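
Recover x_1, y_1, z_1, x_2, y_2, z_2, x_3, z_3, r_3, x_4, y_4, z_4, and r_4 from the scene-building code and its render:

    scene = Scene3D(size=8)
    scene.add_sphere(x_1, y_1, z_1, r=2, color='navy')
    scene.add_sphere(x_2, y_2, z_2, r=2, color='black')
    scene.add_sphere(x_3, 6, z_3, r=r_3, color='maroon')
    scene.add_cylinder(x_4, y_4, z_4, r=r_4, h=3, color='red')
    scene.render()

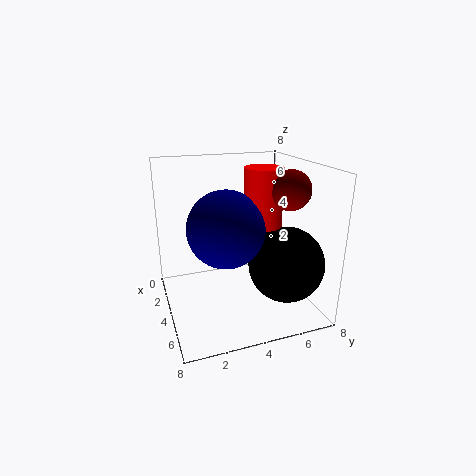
x_1 = 5, y_1 = 3, z_1 = 5, x_2 = 6, y_2 = 6, z_2 = 3, x_3 = 6, z_3 = 7, r_3 = 1, x_4 = 5, y_4 = 5, z_4 = 5, r_4 = 1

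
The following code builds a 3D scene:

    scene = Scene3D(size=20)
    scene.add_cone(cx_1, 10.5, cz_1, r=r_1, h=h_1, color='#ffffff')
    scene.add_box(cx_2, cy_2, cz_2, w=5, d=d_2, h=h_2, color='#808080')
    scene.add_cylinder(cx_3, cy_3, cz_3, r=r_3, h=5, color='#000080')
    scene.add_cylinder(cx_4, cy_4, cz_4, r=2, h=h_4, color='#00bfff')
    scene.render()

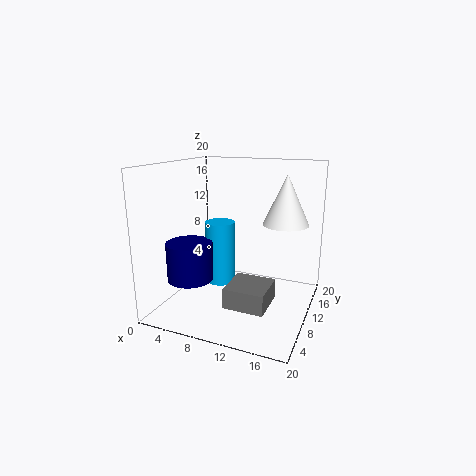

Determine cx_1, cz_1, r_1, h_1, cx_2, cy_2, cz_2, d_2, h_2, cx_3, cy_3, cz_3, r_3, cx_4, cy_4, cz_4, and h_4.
cx_1 = 16.5
cz_1 = 12.5
r_1 = 3
h_1 = 6.5
cx_2 = 11.5
cy_2 = 1.5
cz_2 = 4
d_2 = 5
h_2 = 2.5
cx_3 = 5.5
cy_3 = 4.5
cz_3 = 5.5
r_3 = 3
cx_4 = 8
cy_4 = 8.5
cz_4 = 4
h_4 = 8.5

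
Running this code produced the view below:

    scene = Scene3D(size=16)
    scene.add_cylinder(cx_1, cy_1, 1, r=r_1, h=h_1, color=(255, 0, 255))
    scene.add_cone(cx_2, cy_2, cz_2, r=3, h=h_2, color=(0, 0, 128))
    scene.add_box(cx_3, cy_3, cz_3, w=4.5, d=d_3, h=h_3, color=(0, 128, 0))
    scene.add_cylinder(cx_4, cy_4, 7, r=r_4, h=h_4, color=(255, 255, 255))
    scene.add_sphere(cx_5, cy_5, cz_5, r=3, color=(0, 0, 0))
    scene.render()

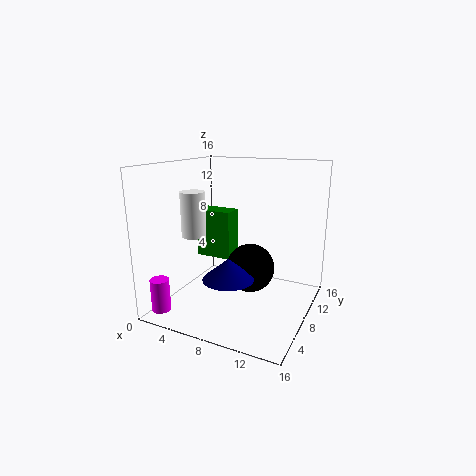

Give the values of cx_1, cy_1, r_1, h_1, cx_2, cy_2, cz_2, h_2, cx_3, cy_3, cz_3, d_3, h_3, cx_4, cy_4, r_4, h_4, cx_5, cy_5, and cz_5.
cx_1 = 2, cy_1 = 1.5, r_1 = 1, h_1 = 3.5, cx_2 = 7, cy_2 = 7.5, cz_2 = 3, h_2 = 2.5, cx_3 = 1, cy_3 = 10.5, cz_3 = 4, d_3 = 2.5, h_3 = 6, cx_4 = 1.5, cy_4 = 9, r_4 = 1.5, h_4 = 5.5, cx_5 = 8, cy_5 = 11.5, cz_5 = 3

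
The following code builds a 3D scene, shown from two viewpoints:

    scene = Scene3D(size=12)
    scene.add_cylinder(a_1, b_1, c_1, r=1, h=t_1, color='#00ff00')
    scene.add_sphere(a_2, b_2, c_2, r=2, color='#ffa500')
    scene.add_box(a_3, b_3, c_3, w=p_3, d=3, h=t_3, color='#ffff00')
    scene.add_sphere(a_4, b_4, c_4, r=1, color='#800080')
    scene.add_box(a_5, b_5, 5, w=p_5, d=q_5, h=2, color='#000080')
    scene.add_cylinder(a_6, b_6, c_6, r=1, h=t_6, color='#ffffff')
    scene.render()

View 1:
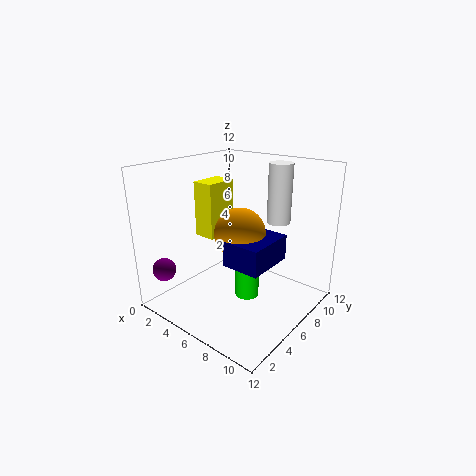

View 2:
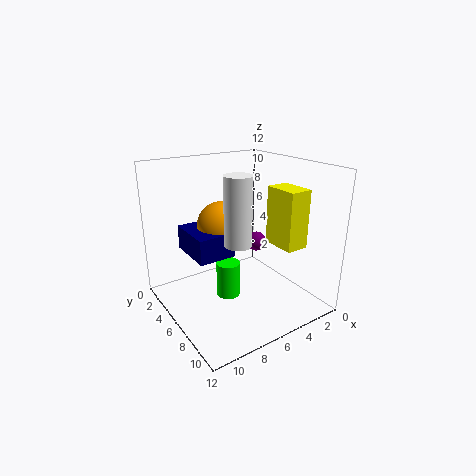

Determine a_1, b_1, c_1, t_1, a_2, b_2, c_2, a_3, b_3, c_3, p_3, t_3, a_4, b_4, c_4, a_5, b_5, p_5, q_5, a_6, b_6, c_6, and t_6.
a_1 = 7, b_1 = 6, c_1 = 1, t_1 = 3, a_2 = 7, b_2 = 5, c_2 = 7, a_3 = 1, b_3 = 6, c_3 = 5, p_3 = 2, t_3 = 5, a_4 = 1, b_4 = 2, c_4 = 3, a_5 = 7, b_5 = 3, p_5 = 3, q_5 = 4, a_6 = 8, b_6 = 9, c_6 = 7, t_6 = 5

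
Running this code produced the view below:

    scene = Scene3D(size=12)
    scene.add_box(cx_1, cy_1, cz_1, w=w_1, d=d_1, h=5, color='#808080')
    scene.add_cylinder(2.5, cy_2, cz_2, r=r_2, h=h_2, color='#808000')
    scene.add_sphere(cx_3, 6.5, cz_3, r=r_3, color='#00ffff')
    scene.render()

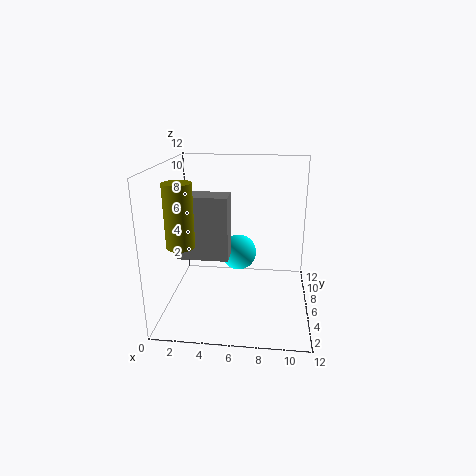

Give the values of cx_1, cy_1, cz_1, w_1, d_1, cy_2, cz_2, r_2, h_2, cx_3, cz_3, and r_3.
cx_1 = 1.5, cy_1 = 3.5, cz_1 = 5, w_1 = 4, d_1 = 2, cy_2 = 1.5, cz_2 = 7, r_2 = 1, h_2 = 4.5, cx_3 = 6, cz_3 = 4.5, r_3 = 1.5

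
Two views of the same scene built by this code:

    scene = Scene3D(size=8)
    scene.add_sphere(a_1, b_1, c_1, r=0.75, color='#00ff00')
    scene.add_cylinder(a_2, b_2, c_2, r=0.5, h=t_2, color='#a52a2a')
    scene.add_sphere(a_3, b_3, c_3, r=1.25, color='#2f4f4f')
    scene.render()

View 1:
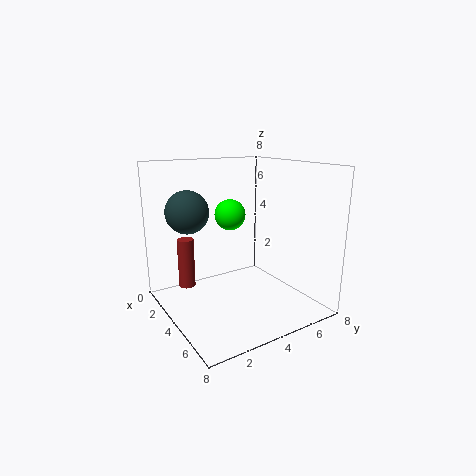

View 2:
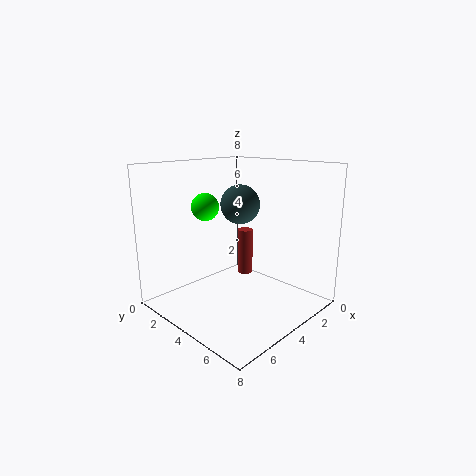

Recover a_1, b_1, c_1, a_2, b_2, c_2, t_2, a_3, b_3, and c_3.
a_1 = 5.25; b_1 = 2.75; c_1 = 5.75; a_2 = 1.25; b_2 = 2; c_2 = 0.5; t_2 = 3; a_3 = 1.75; b_3 = 2; c_3 = 5.25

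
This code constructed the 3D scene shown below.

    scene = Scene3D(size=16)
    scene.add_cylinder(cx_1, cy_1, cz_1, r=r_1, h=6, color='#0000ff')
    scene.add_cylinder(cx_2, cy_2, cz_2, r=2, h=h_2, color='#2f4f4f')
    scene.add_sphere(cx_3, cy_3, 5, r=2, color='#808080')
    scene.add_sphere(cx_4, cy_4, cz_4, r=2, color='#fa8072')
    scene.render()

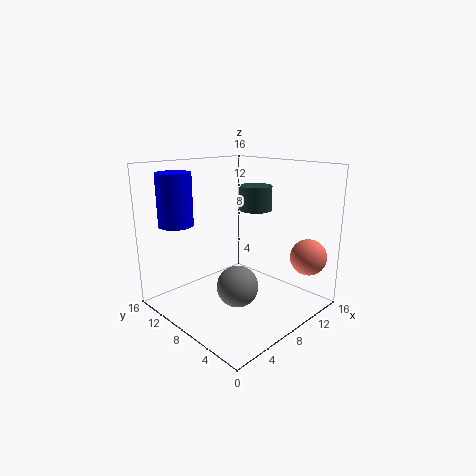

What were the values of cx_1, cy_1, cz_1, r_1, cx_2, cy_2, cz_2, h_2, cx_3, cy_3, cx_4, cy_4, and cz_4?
cx_1 = 4, cy_1 = 14, cz_1 = 9, r_1 = 2, cx_2 = 13, cy_2 = 10, cz_2 = 10, h_2 = 3, cx_3 = 4, cy_3 = 4, cx_4 = 13, cy_4 = 2, cz_4 = 6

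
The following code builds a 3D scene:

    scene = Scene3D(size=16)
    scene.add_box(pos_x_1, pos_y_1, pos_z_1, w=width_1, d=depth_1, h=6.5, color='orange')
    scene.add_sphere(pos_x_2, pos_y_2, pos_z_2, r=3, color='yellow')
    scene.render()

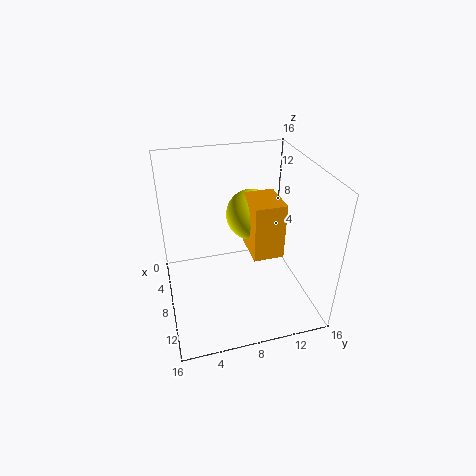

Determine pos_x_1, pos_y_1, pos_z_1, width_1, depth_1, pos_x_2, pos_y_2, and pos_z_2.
pos_x_1 = 5, pos_y_1 = 9.5, pos_z_1 = 5.5, width_1 = 4.5, depth_1 = 3.5, pos_x_2 = 5, pos_y_2 = 10.5, pos_z_2 = 9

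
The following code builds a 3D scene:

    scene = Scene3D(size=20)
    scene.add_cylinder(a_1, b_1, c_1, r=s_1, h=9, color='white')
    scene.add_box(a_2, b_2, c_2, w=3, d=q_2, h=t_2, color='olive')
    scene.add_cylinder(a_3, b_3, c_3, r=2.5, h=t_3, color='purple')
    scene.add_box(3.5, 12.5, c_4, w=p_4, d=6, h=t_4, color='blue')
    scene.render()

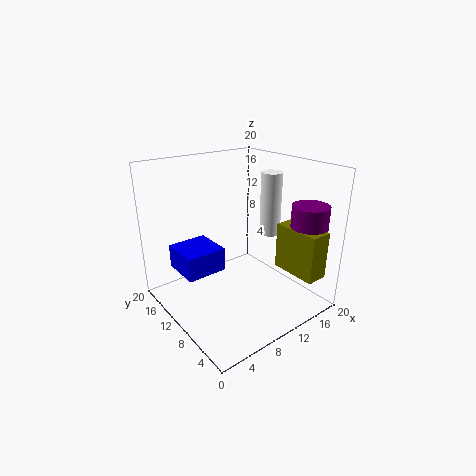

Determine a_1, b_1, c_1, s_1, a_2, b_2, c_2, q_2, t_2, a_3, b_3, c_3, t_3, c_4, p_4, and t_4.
a_1 = 15.5; b_1 = 9.5; c_1 = 9.5; s_1 = 1.5; a_2 = 14.5; b_2 = 0.5; c_2 = 5.5; q_2 = 6.5; t_2 = 6.5; a_3 = 17; b_3 = 3.5; c_3 = 6.5; t_3 = 8.5; c_4 = 4; p_4 = 6; t_4 = 3.5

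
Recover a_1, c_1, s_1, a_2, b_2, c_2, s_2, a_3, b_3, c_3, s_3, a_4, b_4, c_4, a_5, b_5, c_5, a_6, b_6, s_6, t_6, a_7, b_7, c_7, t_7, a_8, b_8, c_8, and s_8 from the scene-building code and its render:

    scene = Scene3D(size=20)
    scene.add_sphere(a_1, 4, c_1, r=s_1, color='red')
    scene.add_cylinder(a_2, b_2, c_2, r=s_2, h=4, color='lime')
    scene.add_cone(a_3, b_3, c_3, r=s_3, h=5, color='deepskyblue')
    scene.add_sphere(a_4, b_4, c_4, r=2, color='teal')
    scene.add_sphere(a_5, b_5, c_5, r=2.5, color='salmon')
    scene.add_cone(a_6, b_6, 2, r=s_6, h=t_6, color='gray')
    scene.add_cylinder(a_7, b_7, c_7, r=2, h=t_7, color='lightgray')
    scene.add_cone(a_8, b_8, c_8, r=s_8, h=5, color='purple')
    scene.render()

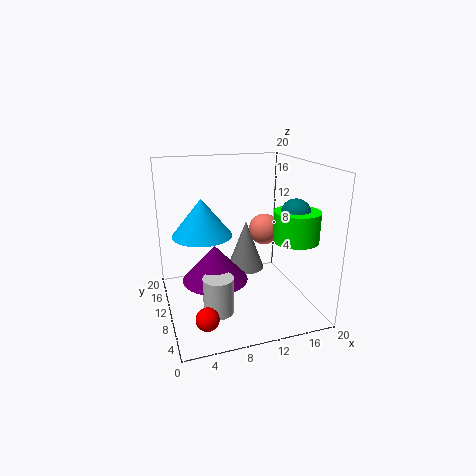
a_1 = 4; c_1 = 2; s_1 = 1.5; a_2 = 16.5; b_2 = 5.5; c_2 = 10.5; s_2 = 3; a_3 = 5; b_3 = 10; c_3 = 11; s_3 = 4; a_4 = 16.5; b_4 = 6; c_4 = 14; a_5 = 16.5; b_5 = 16; c_5 = 8.5; a_6 = 13.5; b_6 = 16.5; s_6 = 3; t_6 = 8; a_7 = 6; b_7 = 6; c_7 = 1.5; t_7 = 5; a_8 = 6.5; b_8 = 9.5; c_8 = 4.5; s_8 = 4.5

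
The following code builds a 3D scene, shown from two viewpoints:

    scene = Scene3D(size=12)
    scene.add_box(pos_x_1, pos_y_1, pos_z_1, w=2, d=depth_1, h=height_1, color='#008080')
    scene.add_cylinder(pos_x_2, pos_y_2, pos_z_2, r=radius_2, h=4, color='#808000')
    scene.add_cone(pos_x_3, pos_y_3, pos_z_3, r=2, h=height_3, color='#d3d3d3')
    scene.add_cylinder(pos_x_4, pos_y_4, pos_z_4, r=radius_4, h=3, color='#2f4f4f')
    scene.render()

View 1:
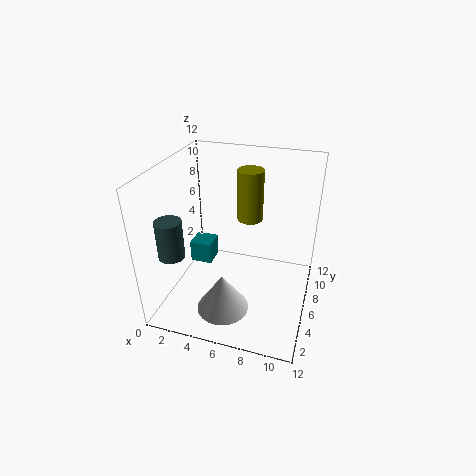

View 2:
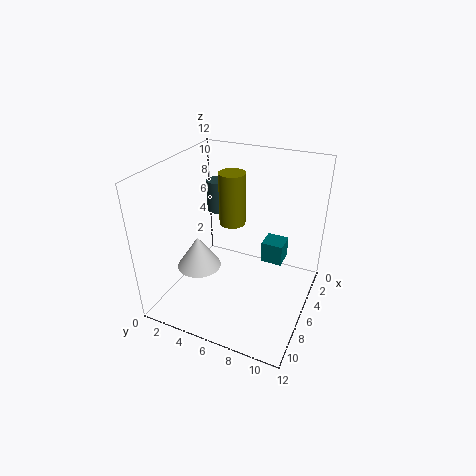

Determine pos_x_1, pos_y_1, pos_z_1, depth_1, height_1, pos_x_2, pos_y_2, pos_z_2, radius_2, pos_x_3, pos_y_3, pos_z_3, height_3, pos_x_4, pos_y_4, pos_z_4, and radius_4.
pos_x_1 = 1, pos_y_1 = 7, pos_z_1 = 2, depth_1 = 2, height_1 = 2, pos_x_2 = 7, pos_y_2 = 6, pos_z_2 = 8, radius_2 = 1, pos_x_3 = 6, pos_y_3 = 2, pos_z_3 = 2, height_3 = 3, pos_x_4 = 2, pos_y_4 = 2, pos_z_4 = 6, radius_4 = 1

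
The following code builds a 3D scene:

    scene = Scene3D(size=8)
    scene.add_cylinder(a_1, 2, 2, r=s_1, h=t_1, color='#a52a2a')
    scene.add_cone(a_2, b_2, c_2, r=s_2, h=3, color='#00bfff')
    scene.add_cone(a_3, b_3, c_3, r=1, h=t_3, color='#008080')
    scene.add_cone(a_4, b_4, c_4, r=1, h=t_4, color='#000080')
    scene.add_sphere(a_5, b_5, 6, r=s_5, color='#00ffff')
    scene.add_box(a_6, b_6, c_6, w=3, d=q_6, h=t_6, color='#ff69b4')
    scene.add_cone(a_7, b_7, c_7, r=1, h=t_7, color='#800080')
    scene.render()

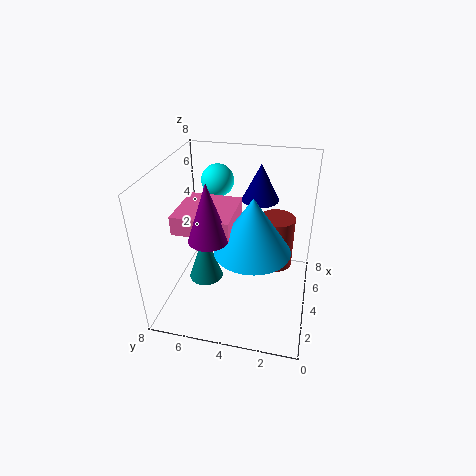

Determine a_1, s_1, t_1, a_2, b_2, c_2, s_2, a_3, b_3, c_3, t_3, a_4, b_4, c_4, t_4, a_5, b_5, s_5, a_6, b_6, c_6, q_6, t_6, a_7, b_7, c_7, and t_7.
a_1 = 5
s_1 = 1
t_1 = 3
a_2 = 3
b_2 = 3
c_2 = 4
s_2 = 2
a_3 = 4
b_3 = 6
c_3 = 1
t_3 = 3
a_4 = 5
b_4 = 3
c_4 = 6
t_4 = 2
a_5 = 7
b_5 = 6
s_5 = 1
a_6 = 2
b_6 = 4
c_6 = 5
q_6 = 3
t_6 = 1
a_7 = 2
b_7 = 5
c_7 = 5
t_7 = 3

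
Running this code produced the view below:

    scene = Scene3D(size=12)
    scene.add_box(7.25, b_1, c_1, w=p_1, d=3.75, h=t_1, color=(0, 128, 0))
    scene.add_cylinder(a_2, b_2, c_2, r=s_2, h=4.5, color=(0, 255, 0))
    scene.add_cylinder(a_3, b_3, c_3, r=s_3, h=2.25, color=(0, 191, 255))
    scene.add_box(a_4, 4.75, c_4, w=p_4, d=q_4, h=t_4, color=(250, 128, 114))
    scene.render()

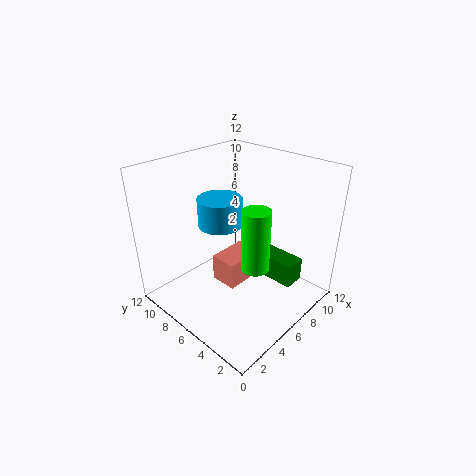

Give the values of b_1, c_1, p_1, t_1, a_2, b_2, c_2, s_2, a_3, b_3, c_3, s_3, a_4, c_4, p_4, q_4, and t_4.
b_1 = 1.5; c_1 = 2.5; p_1 = 1.75; t_1 = 2; a_2 = 3.75; b_2 = 2.25; c_2 = 6; s_2 = 1; a_3 = 4.75; b_3 = 6.75; c_3 = 7.5; s_3 = 1.75; a_4 = 4; c_4 = 2.5; p_4 = 3.25; q_4 = 2.25; t_4 = 2.25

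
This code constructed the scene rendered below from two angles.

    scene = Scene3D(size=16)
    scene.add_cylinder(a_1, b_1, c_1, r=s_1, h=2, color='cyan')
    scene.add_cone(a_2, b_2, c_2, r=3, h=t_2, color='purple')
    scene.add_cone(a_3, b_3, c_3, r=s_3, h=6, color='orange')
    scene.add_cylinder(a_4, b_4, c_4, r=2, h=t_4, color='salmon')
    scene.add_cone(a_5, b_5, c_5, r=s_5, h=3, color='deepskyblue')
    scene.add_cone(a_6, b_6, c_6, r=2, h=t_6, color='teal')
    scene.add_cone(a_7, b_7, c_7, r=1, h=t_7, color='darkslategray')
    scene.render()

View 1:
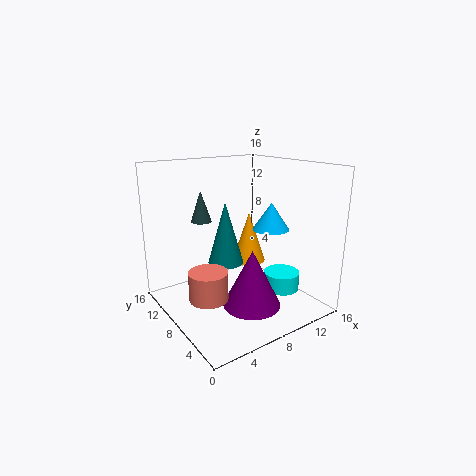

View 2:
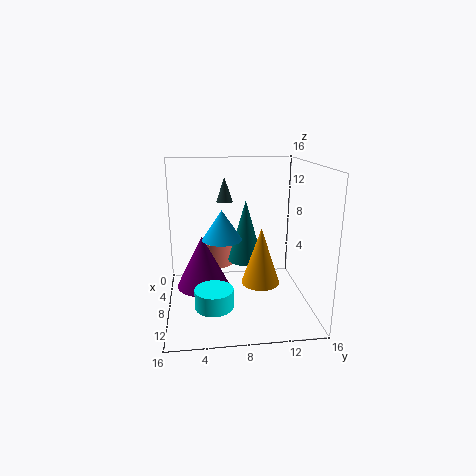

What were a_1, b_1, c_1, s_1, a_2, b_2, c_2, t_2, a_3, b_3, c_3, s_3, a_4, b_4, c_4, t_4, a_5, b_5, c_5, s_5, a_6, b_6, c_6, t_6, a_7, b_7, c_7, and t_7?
a_1 = 12
b_1 = 5
c_1 = 2
s_1 = 2
a_2 = 7
b_2 = 4
c_2 = 2
t_2 = 6
a_3 = 11
b_3 = 10
c_3 = 4
s_3 = 2
a_4 = 3
b_4 = 6
c_4 = 3
t_4 = 3
a_5 = 11
b_5 = 6
c_5 = 9
s_5 = 2
a_6 = 7
b_6 = 9
c_6 = 5
t_6 = 7
a_7 = 3
b_7 = 7
c_7 = 11
t_7 = 3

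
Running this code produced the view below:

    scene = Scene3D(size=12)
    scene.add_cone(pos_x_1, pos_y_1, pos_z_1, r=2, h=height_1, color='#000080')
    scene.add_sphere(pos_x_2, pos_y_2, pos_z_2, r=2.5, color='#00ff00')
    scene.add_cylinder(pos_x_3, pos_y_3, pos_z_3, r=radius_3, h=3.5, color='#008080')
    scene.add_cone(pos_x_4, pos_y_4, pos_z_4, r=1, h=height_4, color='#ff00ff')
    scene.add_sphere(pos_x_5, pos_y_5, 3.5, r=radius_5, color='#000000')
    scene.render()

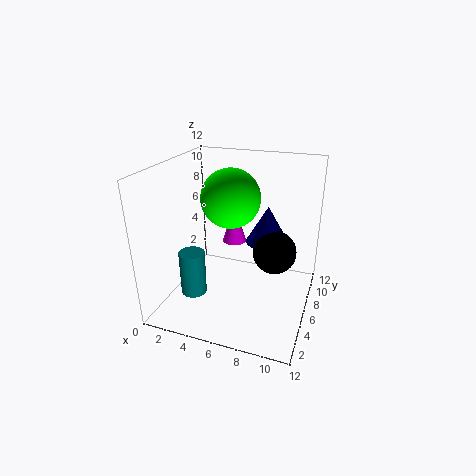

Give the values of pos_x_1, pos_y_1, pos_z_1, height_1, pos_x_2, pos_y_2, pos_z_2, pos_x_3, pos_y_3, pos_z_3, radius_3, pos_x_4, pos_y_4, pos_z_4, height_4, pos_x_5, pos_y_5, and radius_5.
pos_x_1 = 7.5; pos_y_1 = 10; pos_z_1 = 4; height_1 = 3.5; pos_x_2 = 5; pos_y_2 = 7; pos_z_2 = 9; pos_x_3 = 3.5; pos_y_3 = 2.5; pos_z_3 = 2.5; radius_3 = 1; pos_x_4 = 5.5; pos_y_4 = 6.5; pos_z_4 = 5.5; height_4 = 3; pos_x_5 = 8.5; pos_y_5 = 9; radius_5 = 2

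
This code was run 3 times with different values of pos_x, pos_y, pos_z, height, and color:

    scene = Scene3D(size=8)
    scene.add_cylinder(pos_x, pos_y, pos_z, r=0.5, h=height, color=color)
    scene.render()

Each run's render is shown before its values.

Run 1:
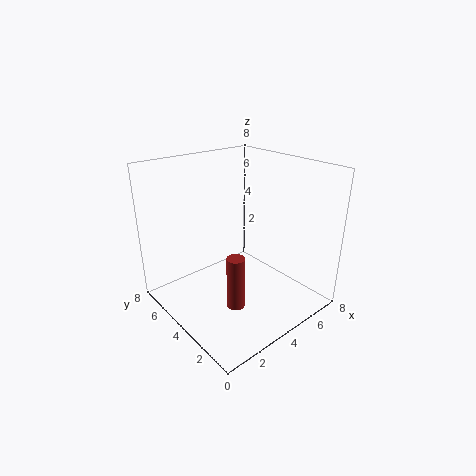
pos_x = 3, pos_y = 3, pos_z = 0.5, height = 3, color = 'brown'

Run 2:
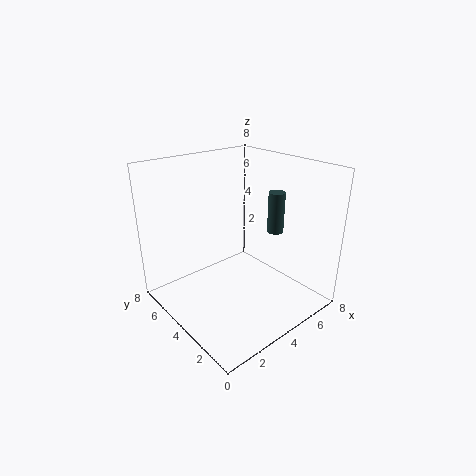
pos_x = 7, pos_y = 4, pos_z = 3.5, height = 2.5, color = 'darkslategray'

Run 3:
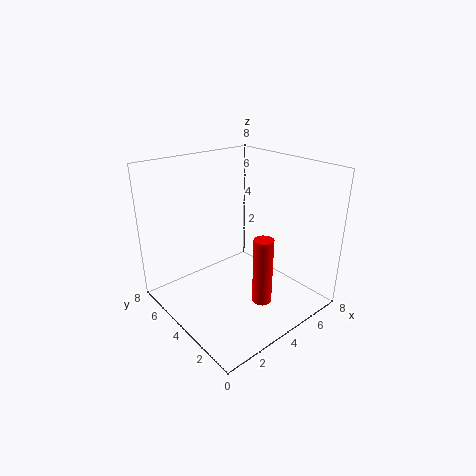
pos_x = 3.5, pos_y = 1.5, pos_z = 1.5, height = 3.5, color = 'red'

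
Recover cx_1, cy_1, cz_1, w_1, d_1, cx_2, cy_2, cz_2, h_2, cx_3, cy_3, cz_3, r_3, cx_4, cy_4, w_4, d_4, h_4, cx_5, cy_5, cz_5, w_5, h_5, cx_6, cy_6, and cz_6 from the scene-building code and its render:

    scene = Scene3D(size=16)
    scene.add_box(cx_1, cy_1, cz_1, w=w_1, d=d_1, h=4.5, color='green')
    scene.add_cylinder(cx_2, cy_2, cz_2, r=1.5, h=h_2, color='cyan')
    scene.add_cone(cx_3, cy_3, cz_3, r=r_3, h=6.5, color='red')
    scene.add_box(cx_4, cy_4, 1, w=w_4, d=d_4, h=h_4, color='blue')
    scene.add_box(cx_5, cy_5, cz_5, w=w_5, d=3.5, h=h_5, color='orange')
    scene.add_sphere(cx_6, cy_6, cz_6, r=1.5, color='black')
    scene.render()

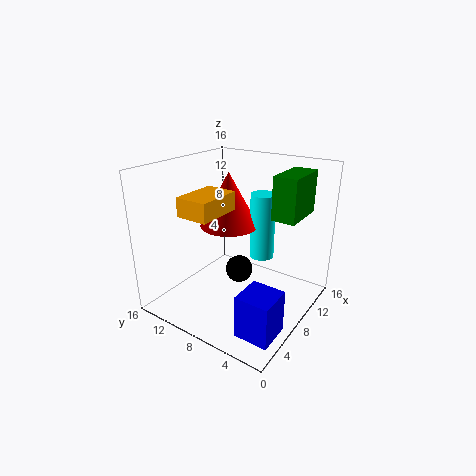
cx_1 = 8; cy_1 = 1.5; cz_1 = 11; w_1 = 5; d_1 = 2.5; cx_2 = 12.5; cy_2 = 7.5; cz_2 = 4; h_2 = 8; cx_3 = 10.5; cy_3 = 11; cz_3 = 8; r_3 = 3.5; cx_4 = 1.5; cy_4 = 0.5; w_4 = 3.5; d_4 = 3.5; h_4 = 4.5; cx_5 = 2.5; cy_5 = 8; cz_5 = 11.5; w_5 = 5; h_5 = 2; cx_6 = 7.5; cy_6 = 7.5; cz_6 = 4.5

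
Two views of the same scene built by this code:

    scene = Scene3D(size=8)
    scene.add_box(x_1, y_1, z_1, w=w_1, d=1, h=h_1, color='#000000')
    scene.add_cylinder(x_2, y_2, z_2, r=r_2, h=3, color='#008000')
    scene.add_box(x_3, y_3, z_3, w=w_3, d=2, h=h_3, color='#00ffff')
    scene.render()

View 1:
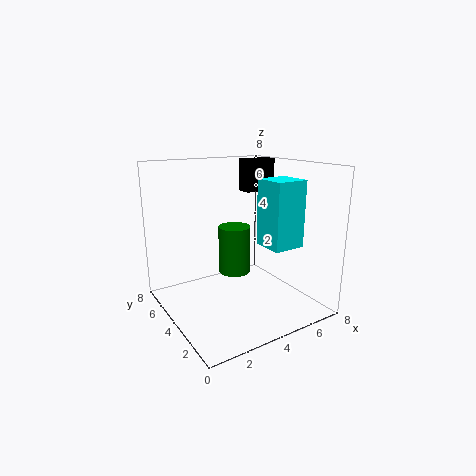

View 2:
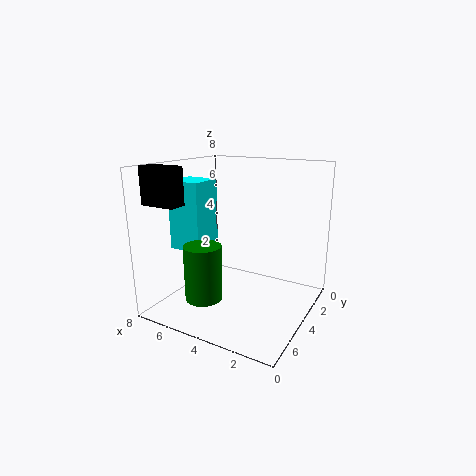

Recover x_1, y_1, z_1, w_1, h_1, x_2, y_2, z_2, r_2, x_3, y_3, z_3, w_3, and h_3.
x_1 = 6; y_1 = 6; z_1 = 6; w_1 = 2; h_1 = 2; x_2 = 5; y_2 = 6; z_2 = 1; r_2 = 1; x_3 = 6; y_3 = 3; z_3 = 3; w_3 = 2; h_3 = 4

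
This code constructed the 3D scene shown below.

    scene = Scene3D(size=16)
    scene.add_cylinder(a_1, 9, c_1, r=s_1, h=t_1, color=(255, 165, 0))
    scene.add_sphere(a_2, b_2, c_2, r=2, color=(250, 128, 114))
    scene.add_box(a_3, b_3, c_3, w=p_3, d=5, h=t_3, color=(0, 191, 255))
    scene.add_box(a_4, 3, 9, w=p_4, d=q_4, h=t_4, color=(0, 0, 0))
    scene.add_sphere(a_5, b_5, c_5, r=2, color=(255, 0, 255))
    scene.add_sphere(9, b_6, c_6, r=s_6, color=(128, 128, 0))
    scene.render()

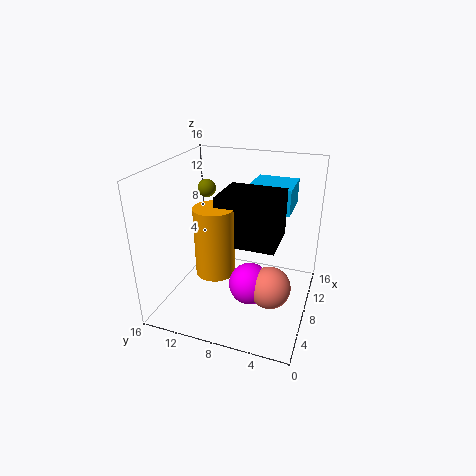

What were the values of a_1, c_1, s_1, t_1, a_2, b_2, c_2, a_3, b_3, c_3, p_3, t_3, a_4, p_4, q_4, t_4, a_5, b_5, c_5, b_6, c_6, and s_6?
a_1 = 4; c_1 = 6; s_1 = 2; t_1 = 7; a_2 = 3; b_2 = 3; c_2 = 6; a_3 = 11; b_3 = 3; c_3 = 10; p_3 = 5; t_3 = 3; a_4 = 4; p_4 = 5; q_4 = 6; t_4 = 5; a_5 = 3; b_5 = 5; c_5 = 6; b_6 = 12; c_6 = 13; s_6 = 1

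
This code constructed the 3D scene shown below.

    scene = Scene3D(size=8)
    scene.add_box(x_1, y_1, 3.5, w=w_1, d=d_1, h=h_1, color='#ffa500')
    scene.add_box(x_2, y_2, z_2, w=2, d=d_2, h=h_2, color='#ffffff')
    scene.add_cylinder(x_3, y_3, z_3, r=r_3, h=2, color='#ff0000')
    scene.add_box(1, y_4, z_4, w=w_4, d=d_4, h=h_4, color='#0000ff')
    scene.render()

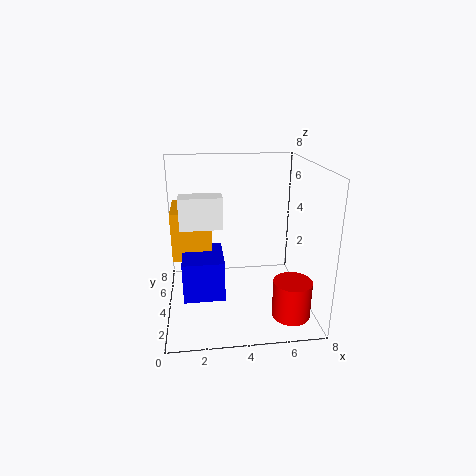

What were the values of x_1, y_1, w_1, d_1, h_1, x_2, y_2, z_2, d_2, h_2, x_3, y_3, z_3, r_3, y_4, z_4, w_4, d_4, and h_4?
x_1 = 0.5
y_1 = 2.5
w_1 = 2
d_1 = 2.5
h_1 = 2.5
x_2 = 1
y_2 = 1.5
z_2 = 5.5
d_2 = 1
h_2 = 1.5
x_3 = 6.5
y_3 = 1.5
z_3 = 0.5
r_3 = 1
y_4 = 1
z_4 = 2
w_4 = 2
d_4 = 2.5
h_4 = 2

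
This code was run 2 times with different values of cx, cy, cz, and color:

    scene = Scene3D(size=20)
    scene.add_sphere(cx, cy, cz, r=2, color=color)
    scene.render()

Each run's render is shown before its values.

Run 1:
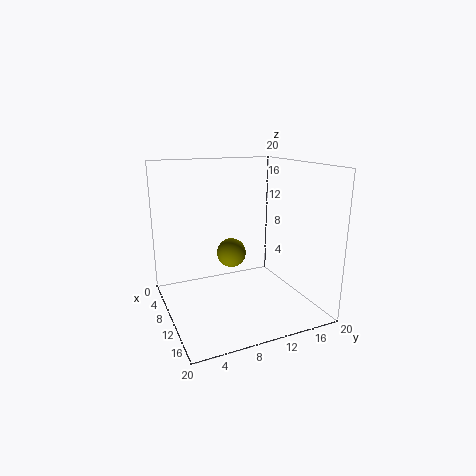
cx = 10, cy = 9, cz = 8, color = 'olive'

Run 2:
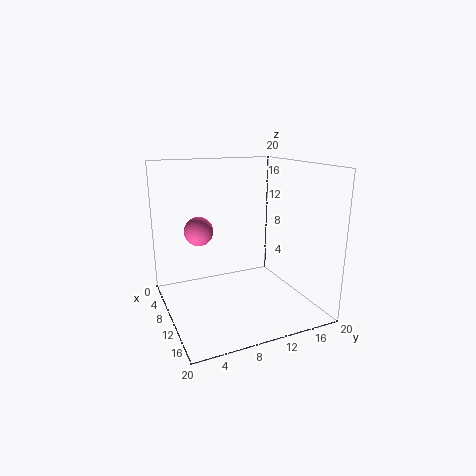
cx = 8, cy = 5, cz = 11, color = 'hotpink'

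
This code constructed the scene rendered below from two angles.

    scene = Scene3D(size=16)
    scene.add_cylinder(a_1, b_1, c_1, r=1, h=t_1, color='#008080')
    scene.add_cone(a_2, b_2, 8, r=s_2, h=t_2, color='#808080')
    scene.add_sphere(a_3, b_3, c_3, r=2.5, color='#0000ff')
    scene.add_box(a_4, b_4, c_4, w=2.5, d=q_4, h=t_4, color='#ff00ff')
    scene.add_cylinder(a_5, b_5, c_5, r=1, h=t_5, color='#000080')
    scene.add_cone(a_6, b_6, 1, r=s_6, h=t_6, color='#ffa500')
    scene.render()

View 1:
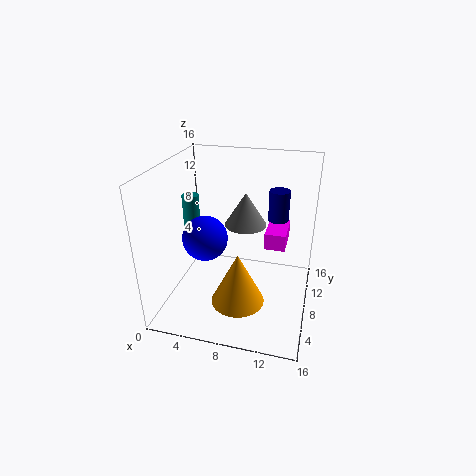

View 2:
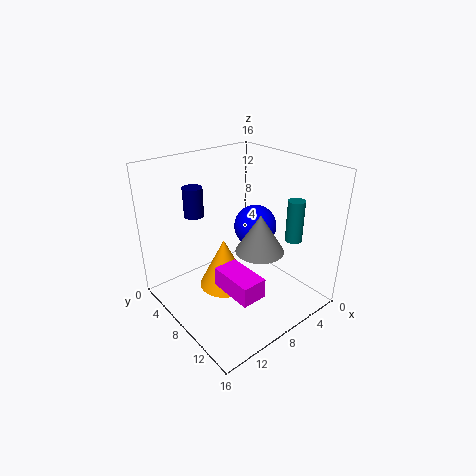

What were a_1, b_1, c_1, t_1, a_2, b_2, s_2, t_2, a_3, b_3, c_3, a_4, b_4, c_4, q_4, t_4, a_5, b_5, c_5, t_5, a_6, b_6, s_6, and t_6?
a_1 = 1.5
b_1 = 10.5
c_1 = 6.5
t_1 = 5
a_2 = 8
b_2 = 11.5
s_2 = 2.5
t_2 = 4
a_3 = 4.5
b_3 = 7
c_3 = 8
a_4 = 10.5
b_4 = 10.5
c_4 = 5.5
q_4 = 4.5
t_4 = 2
a_5 = 12.5
b_5 = 6.5
c_5 = 11.5
t_5 = 3
a_6 = 8.5
b_6 = 6
s_6 = 3
t_6 = 6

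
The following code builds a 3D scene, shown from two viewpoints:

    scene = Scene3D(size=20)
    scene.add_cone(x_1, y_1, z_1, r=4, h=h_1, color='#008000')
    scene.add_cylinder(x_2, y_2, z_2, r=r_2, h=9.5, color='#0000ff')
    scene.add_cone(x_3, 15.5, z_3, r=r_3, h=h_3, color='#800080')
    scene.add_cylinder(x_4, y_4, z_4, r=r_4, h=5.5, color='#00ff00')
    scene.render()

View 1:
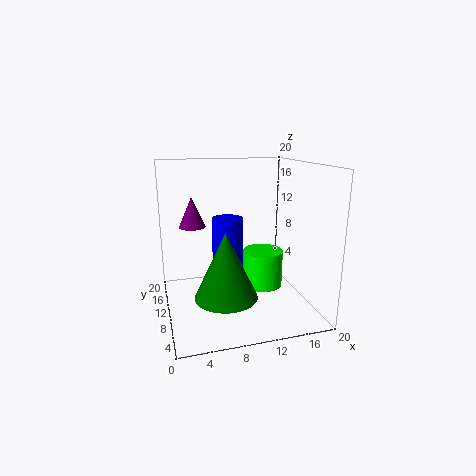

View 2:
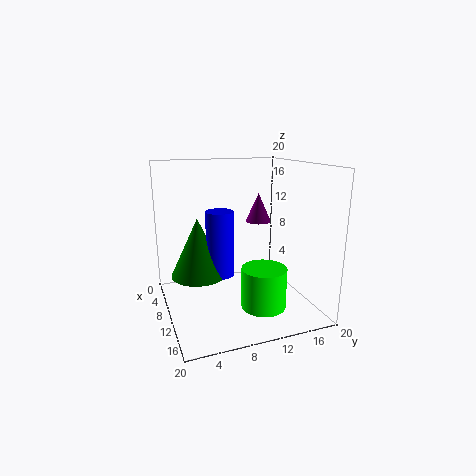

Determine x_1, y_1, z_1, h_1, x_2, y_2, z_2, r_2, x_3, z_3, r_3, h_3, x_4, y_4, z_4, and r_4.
x_1 = 7
y_1 = 5
z_1 = 4
h_1 = 8.5
x_2 = 8
y_2 = 8
z_2 = 4
r_2 = 2
x_3 = 4.5
z_3 = 10.5
r_3 = 2
h_3 = 4.5
x_4 = 14.5
y_4 = 12
z_4 = 1.5
r_4 = 3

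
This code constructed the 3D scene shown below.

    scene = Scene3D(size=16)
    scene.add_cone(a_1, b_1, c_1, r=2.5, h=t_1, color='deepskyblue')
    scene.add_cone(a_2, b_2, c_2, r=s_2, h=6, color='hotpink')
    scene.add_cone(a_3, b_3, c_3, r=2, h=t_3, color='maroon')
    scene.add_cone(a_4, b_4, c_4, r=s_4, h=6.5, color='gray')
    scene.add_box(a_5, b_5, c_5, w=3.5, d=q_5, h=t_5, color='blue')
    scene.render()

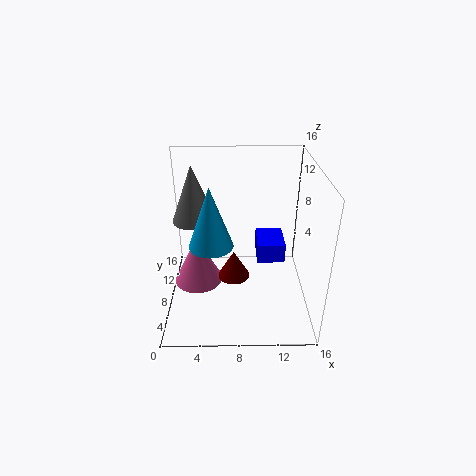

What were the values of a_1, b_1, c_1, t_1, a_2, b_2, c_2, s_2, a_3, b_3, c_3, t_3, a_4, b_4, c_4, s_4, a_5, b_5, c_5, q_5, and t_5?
a_1 = 5
b_1 = 8
c_1 = 7
t_1 = 7
a_2 = 3
b_2 = 10.5
c_2 = 0.5
s_2 = 3
a_3 = 7.5
b_3 = 10.5
c_3 = 1
t_3 = 3.5
a_4 = 3
b_4 = 10.5
c_4 = 9
s_4 = 2.5
a_5 = 10.5
b_5 = 11
c_5 = 2.5
q_5 = 4.5
t_5 = 2.5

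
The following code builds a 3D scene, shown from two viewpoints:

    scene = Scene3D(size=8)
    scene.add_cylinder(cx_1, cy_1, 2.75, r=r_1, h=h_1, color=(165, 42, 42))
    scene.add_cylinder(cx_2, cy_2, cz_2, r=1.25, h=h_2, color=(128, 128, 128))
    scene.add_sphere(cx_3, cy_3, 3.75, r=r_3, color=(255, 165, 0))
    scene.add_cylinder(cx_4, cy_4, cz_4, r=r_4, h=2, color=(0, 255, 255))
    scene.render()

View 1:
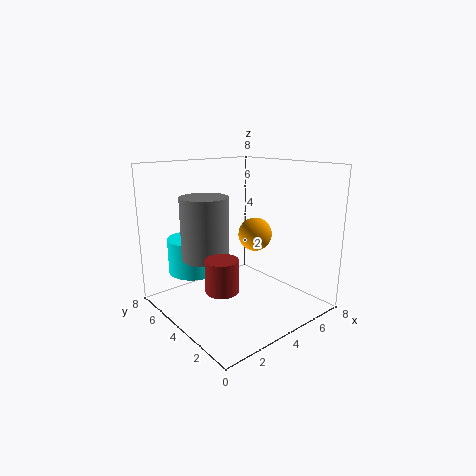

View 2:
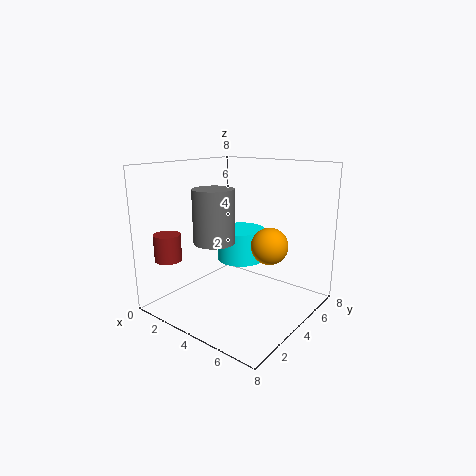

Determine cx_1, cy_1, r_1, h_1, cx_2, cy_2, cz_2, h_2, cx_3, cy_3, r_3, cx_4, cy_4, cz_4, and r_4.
cx_1 = 1
cy_1 = 1.5
r_1 = 0.75
h_1 = 1.5
cx_2 = 2
cy_2 = 4.25
cz_2 = 3.25
h_2 = 3.25
cx_3 = 5.75
cy_3 = 4.5
r_3 = 1
cx_4 = 2.5
cy_4 = 6.25
cz_4 = 1.75
r_4 = 1.5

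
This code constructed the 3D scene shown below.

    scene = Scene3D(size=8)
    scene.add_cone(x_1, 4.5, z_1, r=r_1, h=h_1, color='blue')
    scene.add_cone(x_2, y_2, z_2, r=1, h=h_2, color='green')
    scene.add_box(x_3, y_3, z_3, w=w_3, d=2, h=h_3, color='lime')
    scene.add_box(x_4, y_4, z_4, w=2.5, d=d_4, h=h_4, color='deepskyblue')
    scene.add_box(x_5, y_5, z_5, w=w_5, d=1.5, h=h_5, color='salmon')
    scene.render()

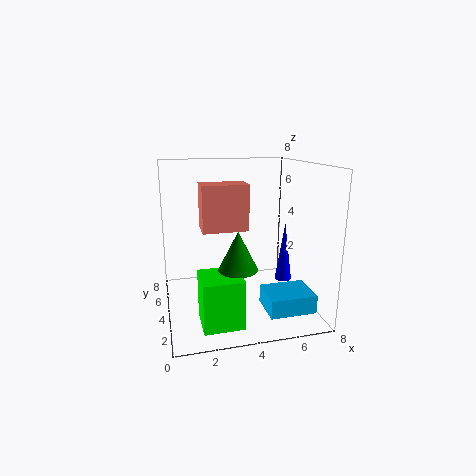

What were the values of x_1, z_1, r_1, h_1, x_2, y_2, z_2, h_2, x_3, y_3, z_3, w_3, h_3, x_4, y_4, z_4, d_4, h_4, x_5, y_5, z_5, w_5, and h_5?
x_1 = 7; z_1 = 1; r_1 = 0.5; h_1 = 3.5; x_2 = 3.5; y_2 = 2; z_2 = 3; h_2 = 2; x_3 = 1.5; y_3 = 0.5; z_3 = 0.5; w_3 = 2; h_3 = 2.5; x_4 = 5; y_4 = 1; z_4 = 0.5; d_4 = 2; h_4 = 1; x_5 = 2; y_5 = 3.5; z_5 = 4.5; w_5 = 2.5; h_5 = 2.5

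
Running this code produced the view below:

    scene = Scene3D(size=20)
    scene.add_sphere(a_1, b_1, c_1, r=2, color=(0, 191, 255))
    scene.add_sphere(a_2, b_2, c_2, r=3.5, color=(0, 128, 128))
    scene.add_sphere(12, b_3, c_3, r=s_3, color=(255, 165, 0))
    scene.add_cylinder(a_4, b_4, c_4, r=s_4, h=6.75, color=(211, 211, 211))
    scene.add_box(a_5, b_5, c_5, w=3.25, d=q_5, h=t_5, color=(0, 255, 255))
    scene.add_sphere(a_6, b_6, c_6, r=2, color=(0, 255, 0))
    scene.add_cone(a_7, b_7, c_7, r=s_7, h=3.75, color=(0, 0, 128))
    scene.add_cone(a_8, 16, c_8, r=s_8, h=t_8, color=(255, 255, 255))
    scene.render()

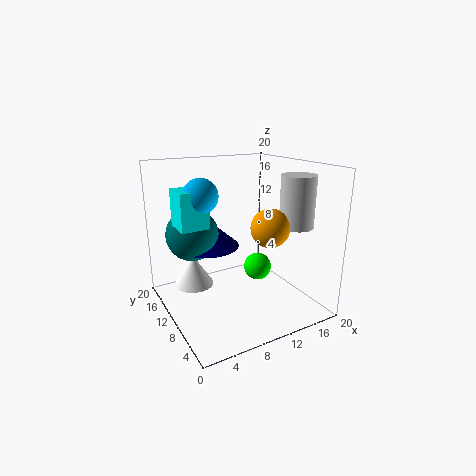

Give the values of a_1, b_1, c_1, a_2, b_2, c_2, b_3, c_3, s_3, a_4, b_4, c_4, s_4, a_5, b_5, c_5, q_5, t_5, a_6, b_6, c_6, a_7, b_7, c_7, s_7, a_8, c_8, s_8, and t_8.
a_1 = 3; b_1 = 6; c_1 = 17.5; a_2 = 4; b_2 = 11.75; c_2 = 11; b_3 = 5.25; c_3 = 12.5; s_3 = 2.5; a_4 = 15.75; b_4 = 4.75; c_4 = 12.25; s_4 = 2.25; a_5 = 0.25; b_5 = 4.75; c_5 = 14; q_5 = 3.5; t_5 = 4.25; a_6 = 13.5; b_6 = 10.25; c_6 = 4.75; a_7 = 6.25; b_7 = 11.75; c_7 = 9; s_7 = 4.25; a_8 = 5.5; c_8 = 1.25; s_8 = 3; t_8 = 4.75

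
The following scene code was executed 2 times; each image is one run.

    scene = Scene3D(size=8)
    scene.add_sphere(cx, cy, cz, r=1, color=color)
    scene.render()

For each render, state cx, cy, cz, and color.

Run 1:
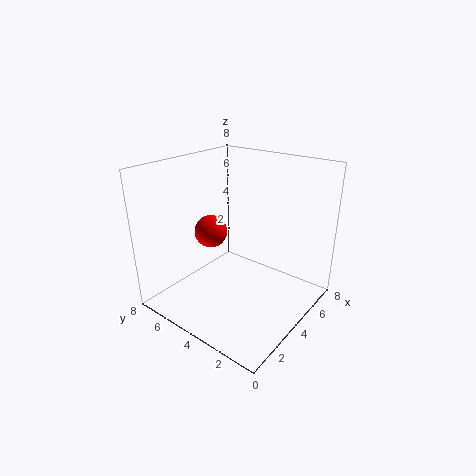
cx = 4.5; cy = 6.5; cz = 3.5; color = 'red'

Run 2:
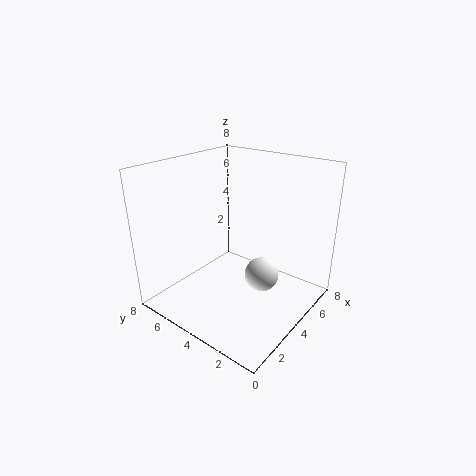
cx = 5; cy = 3; cz = 1.5; color = 'white'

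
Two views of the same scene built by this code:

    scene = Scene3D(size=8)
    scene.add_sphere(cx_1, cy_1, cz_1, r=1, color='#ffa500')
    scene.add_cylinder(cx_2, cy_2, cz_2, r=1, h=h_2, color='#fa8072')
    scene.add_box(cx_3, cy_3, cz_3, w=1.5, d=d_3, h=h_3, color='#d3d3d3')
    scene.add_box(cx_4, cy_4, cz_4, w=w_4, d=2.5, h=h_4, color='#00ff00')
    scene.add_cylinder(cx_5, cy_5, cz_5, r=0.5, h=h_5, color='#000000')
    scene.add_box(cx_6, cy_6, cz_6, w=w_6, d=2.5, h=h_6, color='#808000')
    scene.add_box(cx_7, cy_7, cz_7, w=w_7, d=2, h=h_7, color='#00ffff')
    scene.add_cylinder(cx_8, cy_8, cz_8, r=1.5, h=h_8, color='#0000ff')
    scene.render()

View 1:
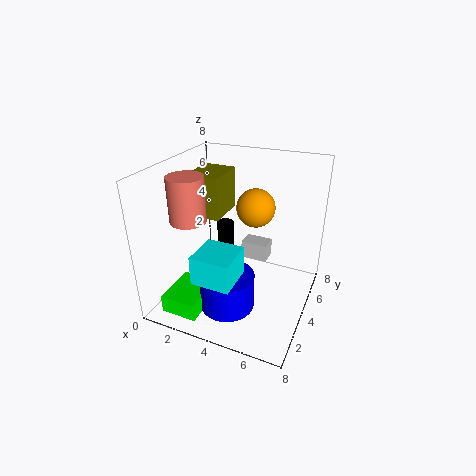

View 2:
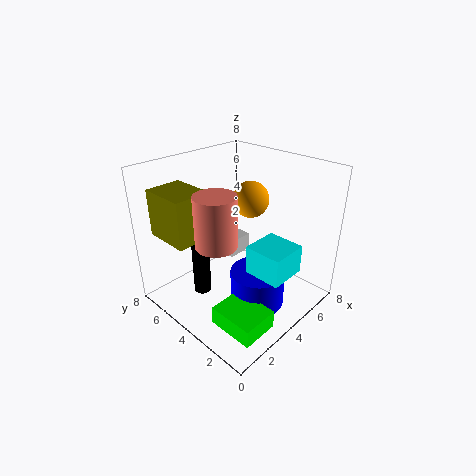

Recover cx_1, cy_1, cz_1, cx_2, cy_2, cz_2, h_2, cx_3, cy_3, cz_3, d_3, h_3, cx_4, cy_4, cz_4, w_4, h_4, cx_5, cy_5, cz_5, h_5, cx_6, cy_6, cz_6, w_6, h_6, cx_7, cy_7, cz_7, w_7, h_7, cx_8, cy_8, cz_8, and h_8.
cx_1 = 5; cy_1 = 4; cz_1 = 6; cx_2 = 1.5; cy_2 = 3; cz_2 = 5; h_2 = 2.5; cx_3 = 4; cy_3 = 4.5; cz_3 = 2.5; d_3 = 1; h_3 = 1; cx_4 = 1; cy_4 = 0.5; cz_4 = 0.5; w_4 = 2; h_4 = 1; cx_5 = 2.5; cy_5 = 5.5; cz_5 = 0.5; h_5 = 3.5; cx_6 = 0.5; cy_6 = 4.5; cz_6 = 4.5; w_6 = 2; h_6 = 2.5; cx_7 = 3; cy_7 = 0.5; cz_7 = 3; w_7 = 2; h_7 = 1.5; cx_8 = 4; cy_8 = 2.5; cz_8 = 0.5; h_8 = 2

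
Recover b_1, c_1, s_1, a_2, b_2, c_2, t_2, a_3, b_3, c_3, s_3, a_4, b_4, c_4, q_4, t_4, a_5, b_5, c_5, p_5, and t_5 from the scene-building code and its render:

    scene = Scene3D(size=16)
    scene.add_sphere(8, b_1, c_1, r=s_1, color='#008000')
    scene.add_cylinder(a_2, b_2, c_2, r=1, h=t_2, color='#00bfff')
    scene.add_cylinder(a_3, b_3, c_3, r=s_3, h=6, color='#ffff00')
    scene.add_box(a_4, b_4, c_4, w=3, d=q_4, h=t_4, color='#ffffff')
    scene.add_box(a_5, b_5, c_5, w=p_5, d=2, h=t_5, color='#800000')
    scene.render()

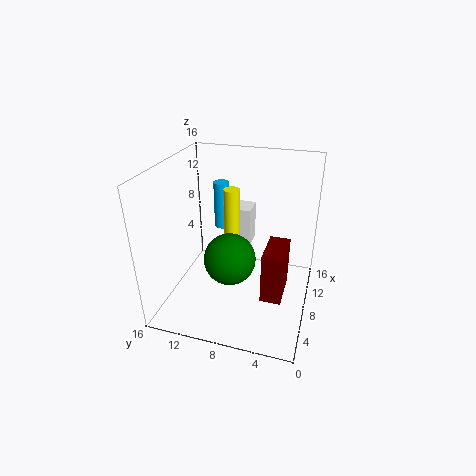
b_1 = 9, c_1 = 5, s_1 = 3, a_2 = 14, b_2 = 12, c_2 = 6, t_2 = 6, a_3 = 12, b_3 = 10, c_3 = 6, s_3 = 1, a_4 = 13, b_4 = 8, c_4 = 4, q_4 = 3, t_4 = 5, a_5 = 2, b_5 = 2, c_5 = 5, p_5 = 4, t_5 = 5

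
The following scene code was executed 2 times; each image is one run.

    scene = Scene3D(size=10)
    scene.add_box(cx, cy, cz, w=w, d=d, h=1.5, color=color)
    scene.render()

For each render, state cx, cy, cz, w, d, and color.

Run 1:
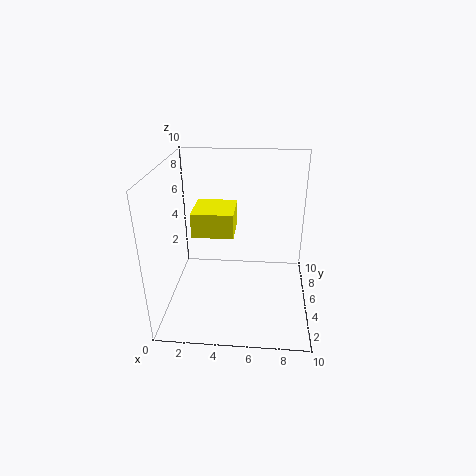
cx = 2.5; cy = 2; cz = 6.5; w = 2.5; d = 2.5; color = 'yellow'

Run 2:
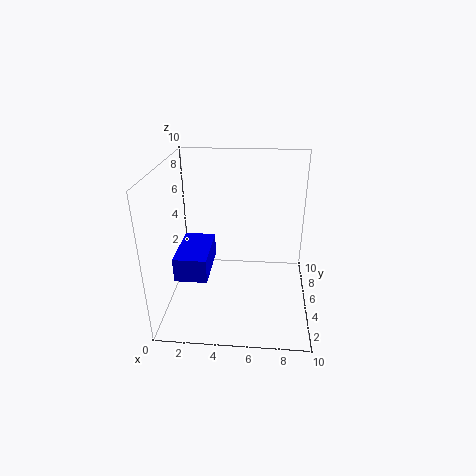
cx = 1.5; cy = 1; cz = 4; w = 2; d = 3.5; color = 'blue'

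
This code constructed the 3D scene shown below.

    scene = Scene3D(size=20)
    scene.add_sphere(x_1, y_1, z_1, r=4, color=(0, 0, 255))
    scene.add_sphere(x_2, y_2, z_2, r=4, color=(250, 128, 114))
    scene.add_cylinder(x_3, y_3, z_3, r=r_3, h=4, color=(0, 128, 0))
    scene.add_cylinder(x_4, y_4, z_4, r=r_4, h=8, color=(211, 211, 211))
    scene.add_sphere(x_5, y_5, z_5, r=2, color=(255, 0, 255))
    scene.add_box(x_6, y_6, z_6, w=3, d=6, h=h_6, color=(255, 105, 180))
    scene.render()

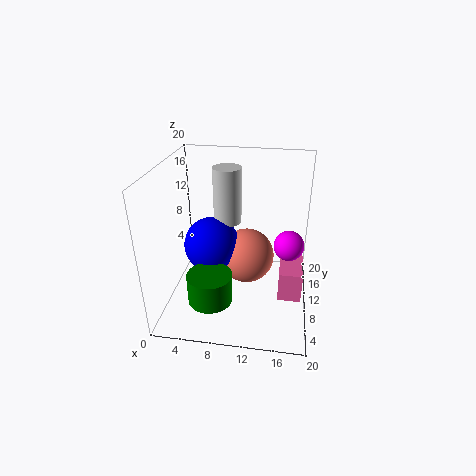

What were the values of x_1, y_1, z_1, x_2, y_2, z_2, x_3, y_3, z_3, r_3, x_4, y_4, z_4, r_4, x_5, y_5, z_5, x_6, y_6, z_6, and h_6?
x_1 = 6
y_1 = 11
z_1 = 8
x_2 = 11
y_2 = 12
z_2 = 6
x_3 = 7
y_3 = 5
z_3 = 3
r_3 = 3
x_4 = 8
y_4 = 13
z_4 = 11
r_4 = 2
x_5 = 17
y_5 = 9
z_5 = 10
x_6 = 16
y_6 = 5
z_6 = 4
h_6 = 4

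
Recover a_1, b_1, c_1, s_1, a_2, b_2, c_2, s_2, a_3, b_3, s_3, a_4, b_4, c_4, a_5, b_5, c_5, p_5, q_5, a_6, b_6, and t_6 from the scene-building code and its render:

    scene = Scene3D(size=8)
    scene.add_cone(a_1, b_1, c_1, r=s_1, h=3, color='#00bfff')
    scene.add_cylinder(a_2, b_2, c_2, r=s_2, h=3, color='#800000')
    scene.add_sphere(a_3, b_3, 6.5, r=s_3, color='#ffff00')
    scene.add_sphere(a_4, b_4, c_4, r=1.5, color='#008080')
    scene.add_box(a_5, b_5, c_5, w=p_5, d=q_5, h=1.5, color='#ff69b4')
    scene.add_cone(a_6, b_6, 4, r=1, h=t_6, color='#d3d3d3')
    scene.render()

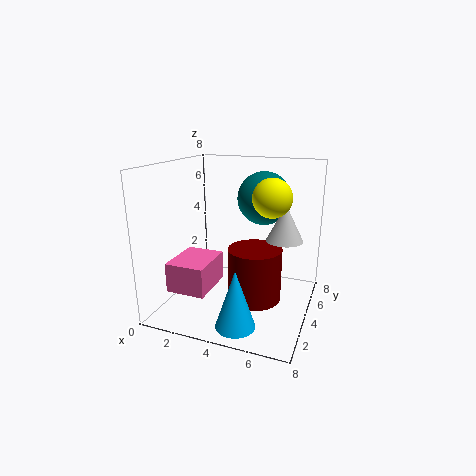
a_1 = 5, b_1 = 1, c_1 = 0.5, s_1 = 1, a_2 = 5, b_2 = 4, c_2 = 0.5, s_2 = 1.5, a_3 = 6, b_3 = 3.5, s_3 = 1, a_4 = 5, b_4 = 5.5, c_4 = 6, a_5 = 1.5, b_5 = 0.5, c_5 = 2, p_5 = 2, q_5 = 2.5, a_6 = 6.5, b_6 = 4.5, t_6 = 2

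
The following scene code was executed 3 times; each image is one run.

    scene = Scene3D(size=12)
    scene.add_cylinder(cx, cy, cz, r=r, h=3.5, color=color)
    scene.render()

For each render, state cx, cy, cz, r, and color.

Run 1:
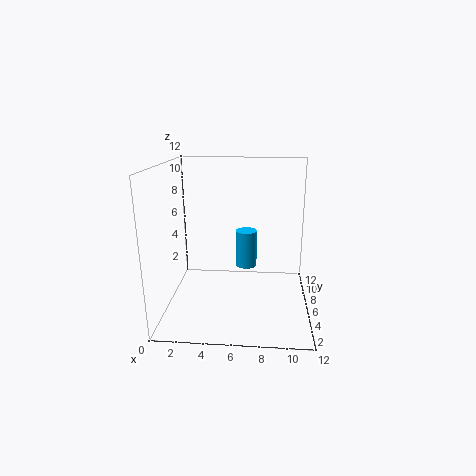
cx = 6.5, cy = 9.5, cz = 2, r = 1, color = 'deepskyblue'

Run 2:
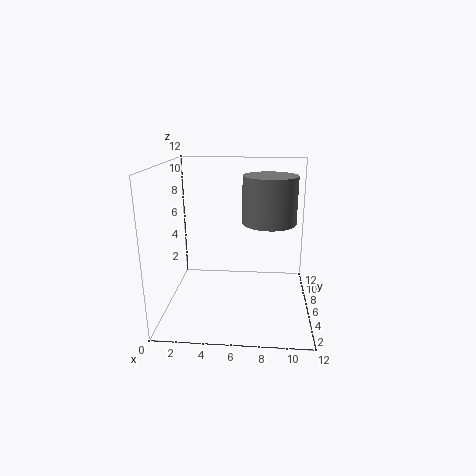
cx = 8.5, cy = 4, cz = 8, r = 2, color = 'gray'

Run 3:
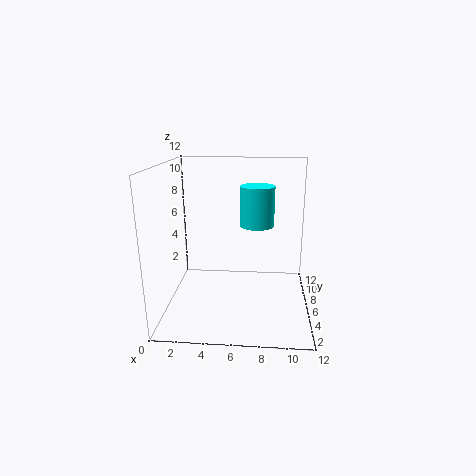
cx = 7.5, cy = 8, cz = 6.5, r = 1.5, color = 'cyan'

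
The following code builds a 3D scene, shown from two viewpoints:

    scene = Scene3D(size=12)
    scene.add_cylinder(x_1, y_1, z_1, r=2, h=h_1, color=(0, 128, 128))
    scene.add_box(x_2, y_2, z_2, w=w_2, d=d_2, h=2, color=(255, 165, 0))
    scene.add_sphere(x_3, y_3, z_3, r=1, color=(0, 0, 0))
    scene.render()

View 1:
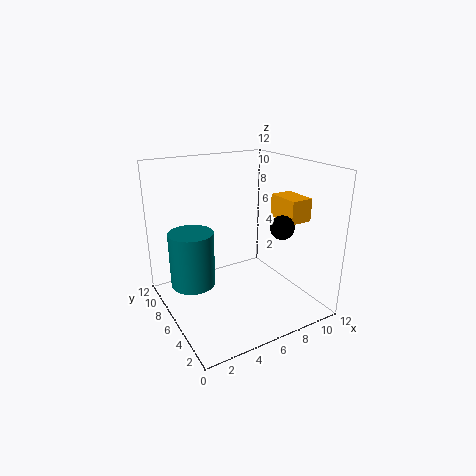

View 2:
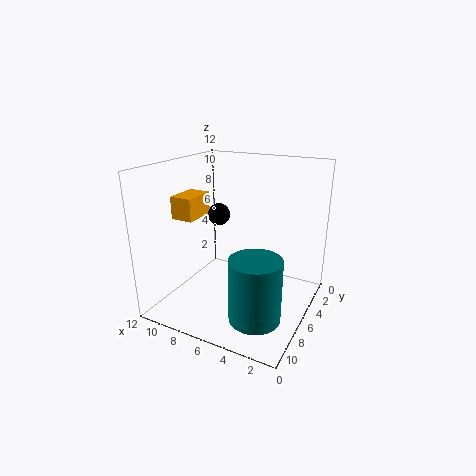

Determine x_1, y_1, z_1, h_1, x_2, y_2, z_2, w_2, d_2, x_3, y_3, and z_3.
x_1 = 3, y_1 = 9, z_1 = 1, h_1 = 5, x_2 = 10, y_2 = 4, z_2 = 7, w_2 = 2, d_2 = 3, x_3 = 9, y_3 = 4, z_3 = 7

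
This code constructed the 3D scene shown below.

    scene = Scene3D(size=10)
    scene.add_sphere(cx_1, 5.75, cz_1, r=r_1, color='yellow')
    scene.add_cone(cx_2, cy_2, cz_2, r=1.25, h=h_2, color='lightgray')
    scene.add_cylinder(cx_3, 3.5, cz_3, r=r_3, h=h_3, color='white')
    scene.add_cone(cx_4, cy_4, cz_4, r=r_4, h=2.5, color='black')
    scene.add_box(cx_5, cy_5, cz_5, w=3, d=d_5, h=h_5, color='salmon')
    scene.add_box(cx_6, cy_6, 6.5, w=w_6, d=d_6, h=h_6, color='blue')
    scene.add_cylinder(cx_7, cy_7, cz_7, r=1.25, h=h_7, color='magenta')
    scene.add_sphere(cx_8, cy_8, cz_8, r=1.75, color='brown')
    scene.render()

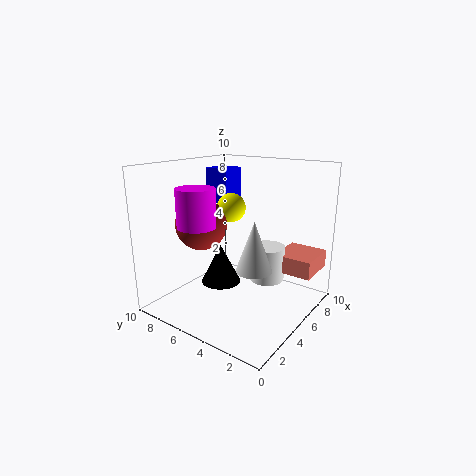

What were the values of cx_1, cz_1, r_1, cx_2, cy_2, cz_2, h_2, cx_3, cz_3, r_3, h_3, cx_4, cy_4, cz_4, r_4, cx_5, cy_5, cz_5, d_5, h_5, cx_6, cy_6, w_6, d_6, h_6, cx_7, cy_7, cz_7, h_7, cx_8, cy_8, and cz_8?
cx_1 = 5.25; cz_1 = 7; r_1 = 1; cx_2 = 4.75; cy_2 = 3.5; cz_2 = 3; h_2 = 3.5; cx_3 = 6.5; cz_3 = 1.75; r_3 = 1.25; h_3 = 2.5; cx_4 = 2.75; cy_4 = 4.75; cz_4 = 2.75; r_4 = 1.25; cx_5 = 6.5; cy_5 = 0.25; cz_5 = 2.5; d_5 = 2.75; h_5 = 1.25; cx_6 = 7.25; cy_6 = 7.75; w_6 = 2; d_6 = 2; h_6 = 2.75; cx_7 = 2.25; cy_7 = 6.25; cz_7 = 6.25; h_7 = 2.5; cx_8 = 3.5; cy_8 = 7; cz_8 = 6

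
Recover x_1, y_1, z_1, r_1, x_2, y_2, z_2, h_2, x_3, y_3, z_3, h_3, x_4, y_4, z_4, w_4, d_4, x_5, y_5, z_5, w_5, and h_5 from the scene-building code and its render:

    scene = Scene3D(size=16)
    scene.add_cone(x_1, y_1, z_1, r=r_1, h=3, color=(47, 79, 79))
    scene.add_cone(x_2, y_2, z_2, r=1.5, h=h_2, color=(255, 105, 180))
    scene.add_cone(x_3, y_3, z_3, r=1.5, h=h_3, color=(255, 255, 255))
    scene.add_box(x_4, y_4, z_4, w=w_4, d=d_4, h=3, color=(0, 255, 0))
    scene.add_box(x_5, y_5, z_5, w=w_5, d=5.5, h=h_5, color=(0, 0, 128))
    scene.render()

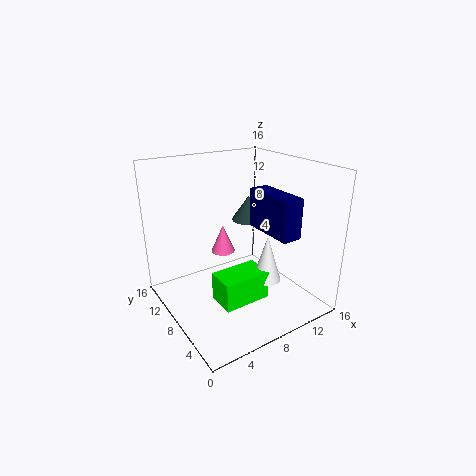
x_1 = 11.5; y_1 = 11; z_1 = 8.5; r_1 = 2; x_2 = 9; y_2 = 13; z_2 = 4; h_2 = 3.5; x_3 = 9; y_3 = 4; z_3 = 4.5; h_3 = 5; x_4 = 3.5; y_4 = 3; z_4 = 3; w_4 = 5; d_4 = 3; x_5 = 8.5; y_5 = 1; z_5 = 10; w_5 = 2; h_5 = 4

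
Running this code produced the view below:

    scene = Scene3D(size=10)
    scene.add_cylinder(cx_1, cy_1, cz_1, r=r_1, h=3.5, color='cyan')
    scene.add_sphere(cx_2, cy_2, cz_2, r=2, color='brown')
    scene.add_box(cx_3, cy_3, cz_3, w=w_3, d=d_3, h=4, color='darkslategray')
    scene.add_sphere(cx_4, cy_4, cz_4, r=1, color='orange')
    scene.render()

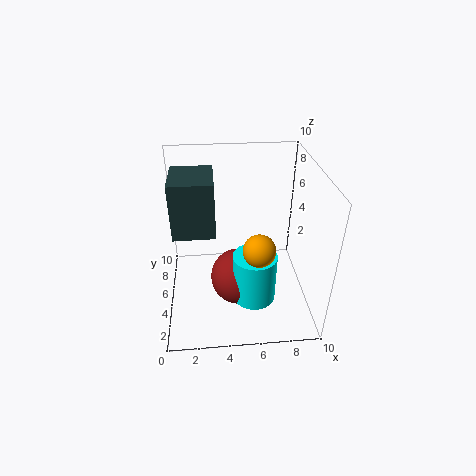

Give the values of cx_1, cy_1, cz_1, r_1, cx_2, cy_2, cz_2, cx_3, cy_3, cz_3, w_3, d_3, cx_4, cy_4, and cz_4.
cx_1 = 6
cy_1 = 3.5
cz_1 = 1
r_1 = 1.5
cx_2 = 5
cy_2 = 4.5
cz_2 = 2
cx_3 = 0.5
cy_3 = 5
cz_3 = 5
w_3 = 3
d_3 = 3.5
cx_4 = 6
cy_4 = 2
cz_4 = 6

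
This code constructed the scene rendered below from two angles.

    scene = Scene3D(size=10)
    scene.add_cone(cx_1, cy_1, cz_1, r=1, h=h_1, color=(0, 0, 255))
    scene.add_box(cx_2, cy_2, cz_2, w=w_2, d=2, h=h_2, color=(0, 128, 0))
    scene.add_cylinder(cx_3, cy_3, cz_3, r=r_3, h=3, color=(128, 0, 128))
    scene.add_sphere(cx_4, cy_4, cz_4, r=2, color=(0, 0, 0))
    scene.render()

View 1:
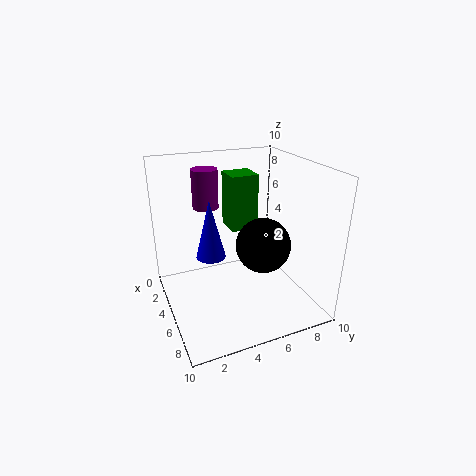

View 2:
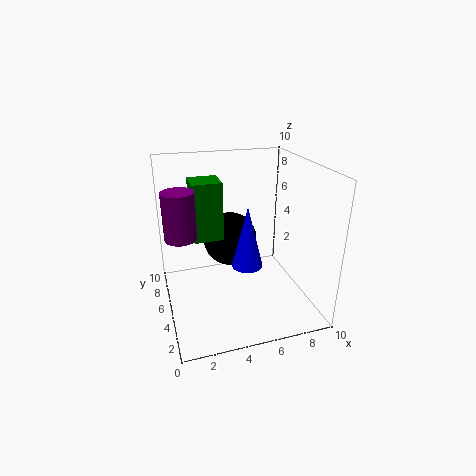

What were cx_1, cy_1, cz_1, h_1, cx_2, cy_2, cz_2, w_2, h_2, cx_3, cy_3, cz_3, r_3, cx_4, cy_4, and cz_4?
cx_1 = 5
cy_1 = 3
cz_1 = 4
h_1 = 4
cx_2 = 2
cy_2 = 5
cz_2 = 5
w_2 = 2
h_2 = 4
cx_3 = 1
cy_3 = 4
cz_3 = 6
r_3 = 1
cx_4 = 5
cy_4 = 7
cz_4 = 4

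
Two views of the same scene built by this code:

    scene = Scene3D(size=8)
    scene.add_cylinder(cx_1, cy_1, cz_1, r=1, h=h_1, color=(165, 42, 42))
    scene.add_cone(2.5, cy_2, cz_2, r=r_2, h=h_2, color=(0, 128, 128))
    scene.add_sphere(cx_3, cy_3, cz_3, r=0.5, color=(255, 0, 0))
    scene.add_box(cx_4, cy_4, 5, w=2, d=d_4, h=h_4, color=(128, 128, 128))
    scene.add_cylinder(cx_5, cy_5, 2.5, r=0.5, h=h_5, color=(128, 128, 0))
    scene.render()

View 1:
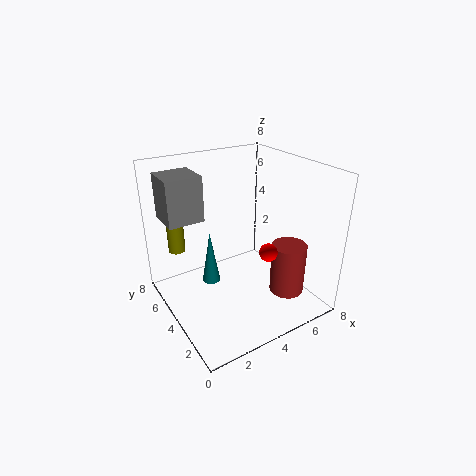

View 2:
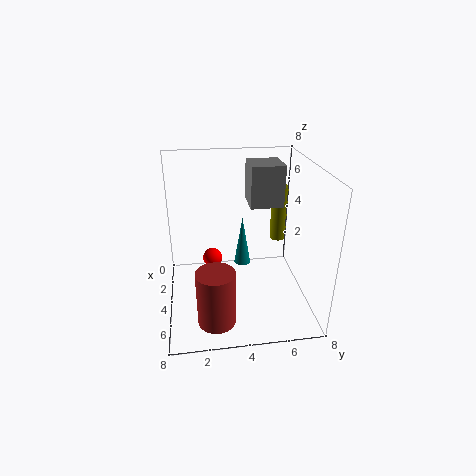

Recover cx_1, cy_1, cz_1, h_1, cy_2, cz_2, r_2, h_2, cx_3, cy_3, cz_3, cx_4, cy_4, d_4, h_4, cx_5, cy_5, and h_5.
cx_1 = 6.5; cy_1 = 2.5; cz_1 = 0.5; h_1 = 3; cy_2 = 4.5; cz_2 = 1.5; r_2 = 0.5; h_2 = 3; cx_3 = 5; cy_3 = 2.5; cz_3 = 3.5; cx_4 = 0.5; cy_4 = 5; d_4 = 2; h_4 = 2.5; cx_5 = 1.5; cy_5 = 7; h_5 = 3.5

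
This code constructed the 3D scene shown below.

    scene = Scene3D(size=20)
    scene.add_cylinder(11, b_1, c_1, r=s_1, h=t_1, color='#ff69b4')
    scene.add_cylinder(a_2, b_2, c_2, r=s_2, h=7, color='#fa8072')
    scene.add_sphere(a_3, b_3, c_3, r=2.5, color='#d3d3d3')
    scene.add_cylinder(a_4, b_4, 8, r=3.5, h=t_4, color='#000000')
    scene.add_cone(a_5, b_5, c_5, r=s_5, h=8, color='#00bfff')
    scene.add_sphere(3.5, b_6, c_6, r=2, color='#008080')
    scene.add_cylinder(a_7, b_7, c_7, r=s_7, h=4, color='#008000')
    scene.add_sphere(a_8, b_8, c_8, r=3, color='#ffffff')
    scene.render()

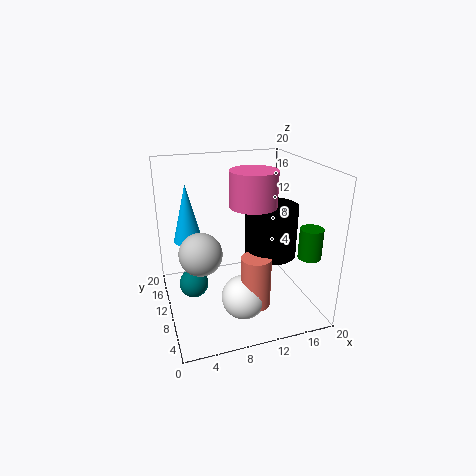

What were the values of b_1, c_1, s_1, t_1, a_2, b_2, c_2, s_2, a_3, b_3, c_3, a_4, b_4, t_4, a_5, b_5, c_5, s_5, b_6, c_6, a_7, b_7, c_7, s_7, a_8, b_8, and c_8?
b_1 = 7
c_1 = 15.5
s_1 = 3
t_1 = 4.5
a_2 = 11
b_2 = 5.5
c_2 = 2
s_2 = 2
a_3 = 3.5
b_3 = 4
c_3 = 11.5
a_4 = 14
b_4 = 8
t_4 = 7
a_5 = 3.5
b_5 = 12.5
c_5 = 9.5
s_5 = 2
b_6 = 10
c_6 = 4
a_7 = 17.5
b_7 = 3.5
c_7 = 9
s_7 = 1.5
a_8 = 9.5
b_8 = 6
c_8 = 3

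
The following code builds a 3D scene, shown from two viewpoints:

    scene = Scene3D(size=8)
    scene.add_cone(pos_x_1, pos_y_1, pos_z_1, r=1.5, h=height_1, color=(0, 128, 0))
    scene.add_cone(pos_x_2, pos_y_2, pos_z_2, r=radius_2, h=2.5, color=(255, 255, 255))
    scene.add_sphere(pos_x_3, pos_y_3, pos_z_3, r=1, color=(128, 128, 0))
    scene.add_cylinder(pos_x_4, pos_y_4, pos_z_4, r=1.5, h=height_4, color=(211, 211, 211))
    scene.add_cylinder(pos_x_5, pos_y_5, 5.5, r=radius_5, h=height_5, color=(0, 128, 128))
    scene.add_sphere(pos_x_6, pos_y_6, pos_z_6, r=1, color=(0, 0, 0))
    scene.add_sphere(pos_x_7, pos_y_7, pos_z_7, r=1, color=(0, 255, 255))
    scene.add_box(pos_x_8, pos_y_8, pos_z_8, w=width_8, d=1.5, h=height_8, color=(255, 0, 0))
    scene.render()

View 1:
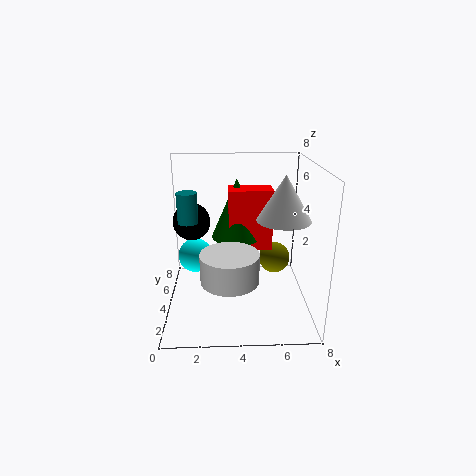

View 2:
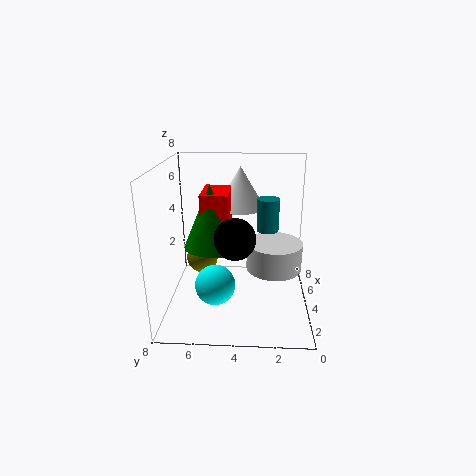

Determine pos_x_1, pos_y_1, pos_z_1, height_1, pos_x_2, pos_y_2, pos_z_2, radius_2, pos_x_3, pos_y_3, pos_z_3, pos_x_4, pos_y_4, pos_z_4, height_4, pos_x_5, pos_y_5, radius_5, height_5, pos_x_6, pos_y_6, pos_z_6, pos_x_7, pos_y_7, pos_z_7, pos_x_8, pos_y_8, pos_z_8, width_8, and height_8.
pos_x_1 = 4; pos_y_1 = 5.5; pos_z_1 = 3.5; height_1 = 3.5; pos_x_2 = 6.5; pos_y_2 = 4; pos_z_2 = 5; radius_2 = 1.5; pos_x_3 = 6.5; pos_y_3 = 6.5; pos_z_3 = 1.5; pos_x_4 = 3.5; pos_y_4 = 2; pos_z_4 = 2.5; height_4 = 1.5; pos_x_5 = 1.5; pos_y_5 = 2.5; radius_5 = 0.5; height_5 = 1.5; pos_x_6 = 1.5; pos_y_6 = 4; pos_z_6 = 5; pos_x_7 = 1.5; pos_y_7 = 5; pos_z_7 = 2.5; pos_x_8 = 3.5; pos_y_8 = 4.5; pos_z_8 = 3; width_8 = 2.5; height_8 = 3.5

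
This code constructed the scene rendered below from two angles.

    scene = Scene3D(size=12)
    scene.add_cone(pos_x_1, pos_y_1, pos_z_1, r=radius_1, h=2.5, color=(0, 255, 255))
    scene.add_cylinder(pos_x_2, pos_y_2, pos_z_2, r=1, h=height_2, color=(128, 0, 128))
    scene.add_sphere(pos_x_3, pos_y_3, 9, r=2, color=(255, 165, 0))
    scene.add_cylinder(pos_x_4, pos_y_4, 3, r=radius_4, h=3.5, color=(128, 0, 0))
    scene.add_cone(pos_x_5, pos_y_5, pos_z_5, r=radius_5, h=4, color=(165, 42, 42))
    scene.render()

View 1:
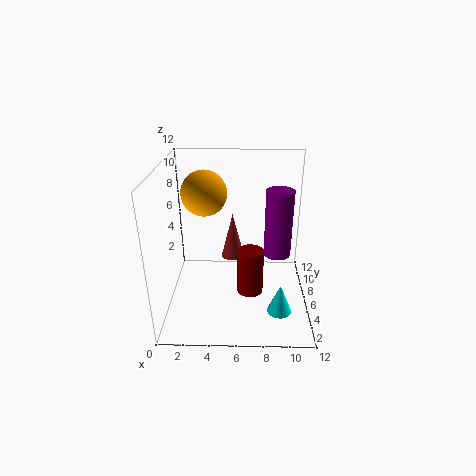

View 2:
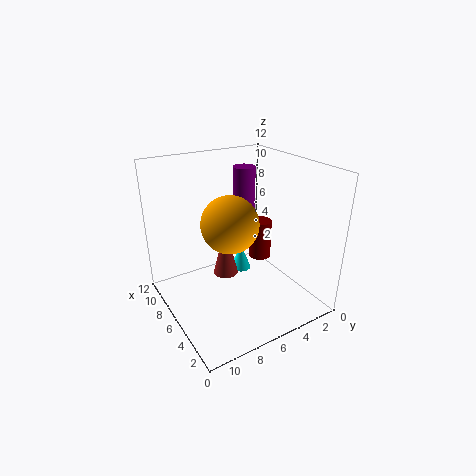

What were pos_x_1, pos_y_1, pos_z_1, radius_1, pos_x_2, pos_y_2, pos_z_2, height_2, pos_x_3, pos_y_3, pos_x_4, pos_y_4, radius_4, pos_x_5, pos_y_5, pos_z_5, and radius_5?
pos_x_1 = 9.5, pos_y_1 = 3.5, pos_z_1 = 0.5, radius_1 = 1, pos_x_2 = 9, pos_y_2 = 3.5, pos_z_2 = 6, height_2 = 5, pos_x_3 = 3, pos_y_3 = 8.5, pos_x_4 = 7, pos_y_4 = 3, radius_4 = 1, pos_x_5 = 5.5, pos_y_5 = 7.5, pos_z_5 = 3.5, radius_5 = 1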